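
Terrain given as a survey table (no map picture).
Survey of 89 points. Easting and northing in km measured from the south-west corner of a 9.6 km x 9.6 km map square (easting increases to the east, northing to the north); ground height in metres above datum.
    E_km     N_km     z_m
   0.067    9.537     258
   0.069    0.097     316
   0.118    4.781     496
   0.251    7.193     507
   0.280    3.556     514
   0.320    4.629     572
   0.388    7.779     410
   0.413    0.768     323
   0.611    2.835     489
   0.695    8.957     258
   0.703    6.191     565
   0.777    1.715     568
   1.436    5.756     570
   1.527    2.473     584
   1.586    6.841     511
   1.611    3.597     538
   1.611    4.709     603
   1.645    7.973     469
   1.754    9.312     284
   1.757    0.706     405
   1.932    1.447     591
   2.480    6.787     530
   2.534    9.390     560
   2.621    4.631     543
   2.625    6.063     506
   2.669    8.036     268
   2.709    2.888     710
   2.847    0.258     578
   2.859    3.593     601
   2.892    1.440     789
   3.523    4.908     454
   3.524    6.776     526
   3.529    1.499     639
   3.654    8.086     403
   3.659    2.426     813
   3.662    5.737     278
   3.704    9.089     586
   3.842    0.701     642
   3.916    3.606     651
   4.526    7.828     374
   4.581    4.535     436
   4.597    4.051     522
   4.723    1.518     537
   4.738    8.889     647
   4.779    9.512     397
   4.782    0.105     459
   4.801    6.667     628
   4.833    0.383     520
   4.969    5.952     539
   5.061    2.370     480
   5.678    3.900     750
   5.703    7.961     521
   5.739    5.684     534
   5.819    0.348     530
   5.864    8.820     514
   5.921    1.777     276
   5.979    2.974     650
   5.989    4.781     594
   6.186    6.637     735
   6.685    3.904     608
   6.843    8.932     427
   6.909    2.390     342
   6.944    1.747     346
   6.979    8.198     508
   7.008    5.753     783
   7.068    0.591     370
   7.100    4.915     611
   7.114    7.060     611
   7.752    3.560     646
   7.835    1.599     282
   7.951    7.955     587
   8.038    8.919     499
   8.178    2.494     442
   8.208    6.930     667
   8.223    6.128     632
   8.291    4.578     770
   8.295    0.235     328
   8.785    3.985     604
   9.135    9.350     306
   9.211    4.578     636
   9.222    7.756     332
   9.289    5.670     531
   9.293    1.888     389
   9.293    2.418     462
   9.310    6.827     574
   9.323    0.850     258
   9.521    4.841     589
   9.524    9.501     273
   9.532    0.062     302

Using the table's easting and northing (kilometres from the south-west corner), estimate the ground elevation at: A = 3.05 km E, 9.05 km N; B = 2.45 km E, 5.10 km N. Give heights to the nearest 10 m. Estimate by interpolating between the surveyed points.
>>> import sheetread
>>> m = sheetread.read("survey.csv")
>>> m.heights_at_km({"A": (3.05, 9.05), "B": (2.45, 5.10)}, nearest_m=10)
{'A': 470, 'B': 560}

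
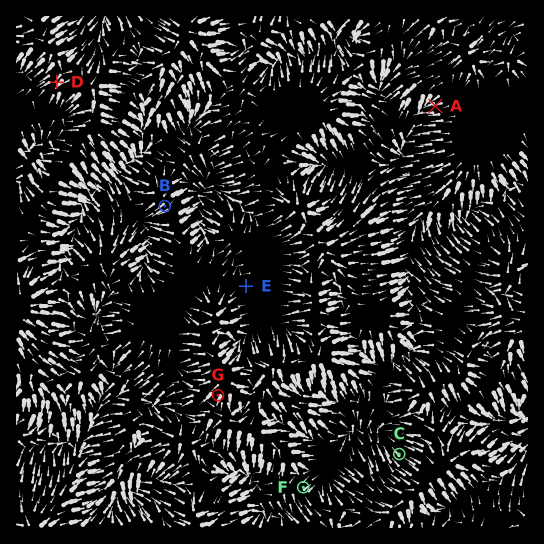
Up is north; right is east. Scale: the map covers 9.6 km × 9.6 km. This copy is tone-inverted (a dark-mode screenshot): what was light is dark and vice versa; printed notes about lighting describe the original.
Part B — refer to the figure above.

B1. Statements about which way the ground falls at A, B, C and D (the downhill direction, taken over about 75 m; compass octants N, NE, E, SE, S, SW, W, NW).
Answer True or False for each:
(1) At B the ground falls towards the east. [False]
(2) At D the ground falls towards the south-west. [True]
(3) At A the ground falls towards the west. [True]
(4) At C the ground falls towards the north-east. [False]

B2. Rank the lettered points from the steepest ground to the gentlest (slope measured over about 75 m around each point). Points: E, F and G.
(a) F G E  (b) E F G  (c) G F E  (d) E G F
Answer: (c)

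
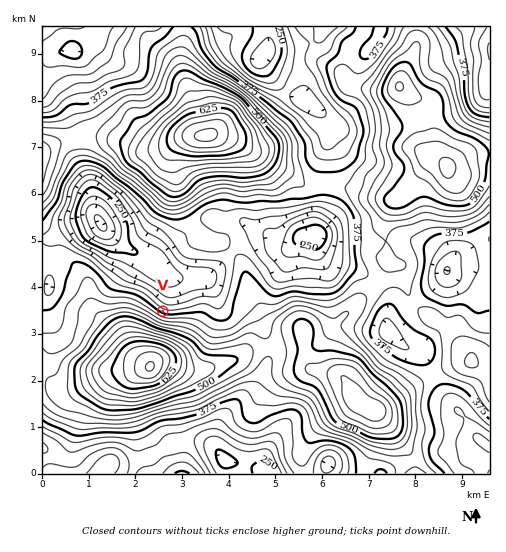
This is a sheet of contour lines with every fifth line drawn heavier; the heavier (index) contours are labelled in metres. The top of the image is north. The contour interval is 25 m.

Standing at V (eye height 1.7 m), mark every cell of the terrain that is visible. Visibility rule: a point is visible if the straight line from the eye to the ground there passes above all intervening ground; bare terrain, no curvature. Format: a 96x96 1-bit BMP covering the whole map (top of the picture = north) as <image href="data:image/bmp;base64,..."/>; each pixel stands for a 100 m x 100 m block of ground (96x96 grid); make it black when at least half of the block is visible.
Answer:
<image width="96" height="96" href="data:image/bmp;base64,Qk2+BAAAAAAAAD4AAAAoAAAAYAAAAGAAAAABAAEAAAAAAIAEAAATCwAAEwsAAAIAAAAAAAAA////AAAAAAAAAAAAAAAAAAAAAAAAAAAAAAAAAAAAAAAAAAAAAAAAAAAAAAAAAAAAAAAAAAAAAAAAAAAAAAAAAAAAAAAAAAAAAAAAAAAAAAAAAAAAAAAAAAAAAAAAAAAAAAAAAAAAAAAAAAAAAAAAAAAAAAAAAAAAAAAAAAAAAAAAAAAAAAAAAAAAAAAAAAAAAAAAAAAAAAAAAAAAAAAAAAAAAAAAAAAAAAAAAAAAAAAAAAAAAAAAAAAAAAAAAAAAAAAAAAAAAAAAAAAAAAAAAAAAAAAAAAAAAAAAAAAAAAAAAAAAAAAAAAAAAAAAAAAAAAAAAAAAAAAAAAAAAAAAAAAAAAAAAAAAAAAAAAAAAAAAAAAAAAAAAAAAAAAAAAAAAAAAAAAAAAAAAAAAAAAAAAAAAAAAAAAAAAAAAAAAAAAAAAAAAAAAAAAAAAAAAAAAAAAAAAAAAAAAAABgAAAAAAAAAAAAAAHwAAAGAAAAAAAAAAHwAAA+AAAAAAAAAAH4AAD+AAAAAAAAAAP8AA/+AAAAAAAAAAP+AB/+AAAAAAAAAAP/gD/+AAAAAAAAAAH/wP4+AAAAAAAAAAP/wfwcAAAAAAAAAAP/4fwEAAAAAAAAAAP/4/gAAAAAAAAAAAH///gAAAAAAAAAAAD///AAAAAAAAAAAAH///AAAAAAAAAAAAP///AAAAAAAAAAAAf//+AAAAAAAAAAAA///+AAAAAAAAAAAB///+AAAAAAAAAAAD///8AAAAAAAAAAAH///8AAAAAAAAAAAH///wAAAAAAAAAAAH//+AAAAAHAAAAAAD//4AAAAAeAAAAAAD//wAAAAAeAAAAAAD//gAAAAA/AAABgAP//gAAAAA/wAAD8Af//gAAAAA/+AAD/j///wAAAAB/8H+D/////4Af8AD/4H+D/////+P//gH/wH+D////////////gD8D////////////gD8D////////////AD4D/////////j//wDwD////////uAH/4DwD////////AAD///gD////7///AAB///gD////7//+AAB///gD///////8AAA///AD///9///4AAAf/+AD//4A///gAAAf/wAD//wAf/+AAAAf/gAA//gAP/wAAAAP/AAAD4AAH+AAAAAP8AAAAAAAAAAAAAAP8AAAAAAAAAAAAAAH+AAAAAAAAAAAAAAH+AAAAAAAAAAAAAAH/AAAAAAAAAAAAAAH+AAAAAAAAAAAAAAH+AAAAAAAAAAAAAAH/AAAAAAAAAAAAAAH/AAAAAAAAAAAAAAH+AAAAAAAAAAAAAAH8AAAAAAAAAAAAAAH4AAAAAAAAAAAAAADwAAAAAAAAAAAAAABwAAAAAAAAAAAAAABgAAAAAAAAAAAAAAAgAAAAAAAAAAAAAAAAAAAAAAAAAAAAAAAAAAAAAAAAAAAAAAAAAAAAAAAAAAAAAAAAAAAAAAAAAAAAAAAAAAAAAAAAAAAAAAAAAAAAAAAAAAAAAAAAAAAAAAAAAAAAAAAAAAAAAAAAAAAAAAAAAAA="/>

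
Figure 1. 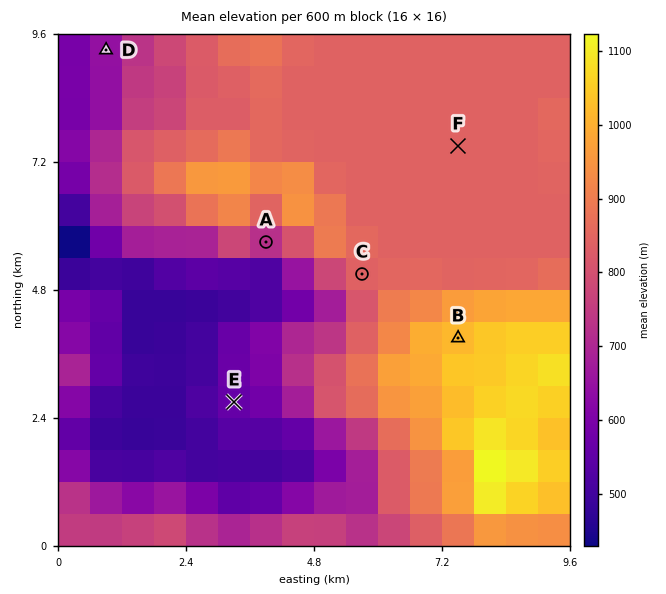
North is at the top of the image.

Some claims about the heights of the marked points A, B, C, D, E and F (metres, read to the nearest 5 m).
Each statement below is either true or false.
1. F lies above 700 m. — true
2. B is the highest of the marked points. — true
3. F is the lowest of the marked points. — false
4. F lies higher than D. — true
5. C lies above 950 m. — false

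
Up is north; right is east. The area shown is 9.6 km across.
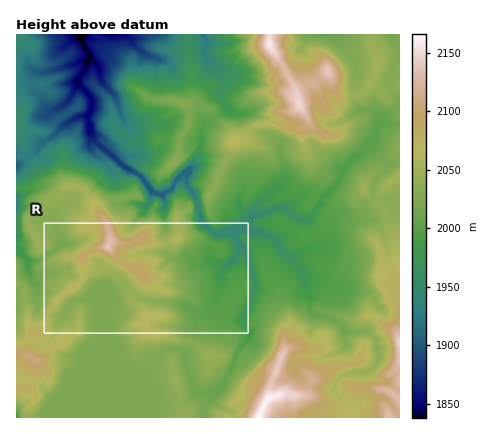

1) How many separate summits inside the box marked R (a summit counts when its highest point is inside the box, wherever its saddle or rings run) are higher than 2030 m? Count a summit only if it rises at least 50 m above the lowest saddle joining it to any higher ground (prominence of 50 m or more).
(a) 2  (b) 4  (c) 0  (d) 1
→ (d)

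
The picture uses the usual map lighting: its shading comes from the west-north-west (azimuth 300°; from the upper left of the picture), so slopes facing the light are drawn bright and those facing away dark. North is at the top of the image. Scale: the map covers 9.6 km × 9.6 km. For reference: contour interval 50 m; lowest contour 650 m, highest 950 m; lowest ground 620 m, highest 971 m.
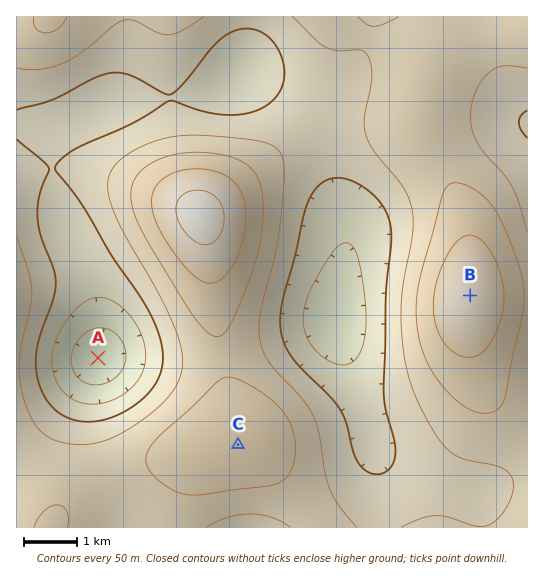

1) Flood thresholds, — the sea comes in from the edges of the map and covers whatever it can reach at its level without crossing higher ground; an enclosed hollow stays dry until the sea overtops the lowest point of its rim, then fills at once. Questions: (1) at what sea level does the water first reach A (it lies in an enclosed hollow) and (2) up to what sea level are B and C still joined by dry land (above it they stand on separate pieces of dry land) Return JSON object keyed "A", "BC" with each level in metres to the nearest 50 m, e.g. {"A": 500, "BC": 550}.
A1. {"A": 750, "BC": 800}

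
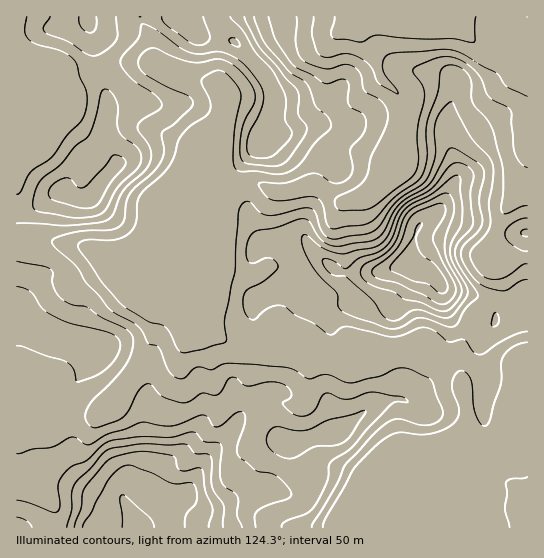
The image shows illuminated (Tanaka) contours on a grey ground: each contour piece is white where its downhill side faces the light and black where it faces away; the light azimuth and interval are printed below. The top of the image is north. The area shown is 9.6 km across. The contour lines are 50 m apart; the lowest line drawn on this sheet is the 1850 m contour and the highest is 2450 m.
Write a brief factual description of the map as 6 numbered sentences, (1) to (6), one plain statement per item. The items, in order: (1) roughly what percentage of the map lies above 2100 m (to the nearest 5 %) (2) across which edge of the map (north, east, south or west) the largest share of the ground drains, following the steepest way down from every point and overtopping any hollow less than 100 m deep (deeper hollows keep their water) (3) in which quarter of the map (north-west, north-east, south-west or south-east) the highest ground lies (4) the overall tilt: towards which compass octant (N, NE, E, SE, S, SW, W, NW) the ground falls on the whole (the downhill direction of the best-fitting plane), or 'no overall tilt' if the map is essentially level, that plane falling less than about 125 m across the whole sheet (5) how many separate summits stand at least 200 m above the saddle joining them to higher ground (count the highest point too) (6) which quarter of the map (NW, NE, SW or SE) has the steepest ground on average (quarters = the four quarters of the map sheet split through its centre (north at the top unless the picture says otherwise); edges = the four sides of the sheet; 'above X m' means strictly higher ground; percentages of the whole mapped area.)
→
(1) Roughly 50 % of the ground is higher than 2100 m.
(2) The largest share of the runoff leaves by the northern edge.
(3) The highest point lies in the south-west quarter of the map.
(4) On the whole the ground falls towards the north-east.
(5) Counting only tops that stand 200 m proud, the map has 2 summits.
(6) Slopes are steepest in the north-east quarter.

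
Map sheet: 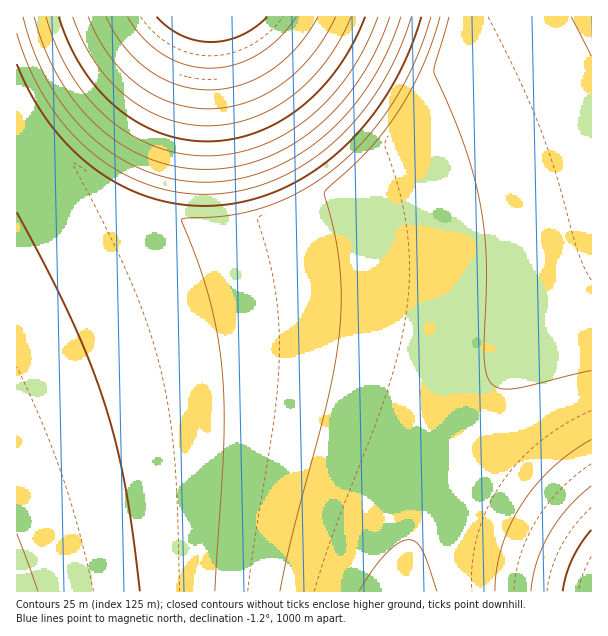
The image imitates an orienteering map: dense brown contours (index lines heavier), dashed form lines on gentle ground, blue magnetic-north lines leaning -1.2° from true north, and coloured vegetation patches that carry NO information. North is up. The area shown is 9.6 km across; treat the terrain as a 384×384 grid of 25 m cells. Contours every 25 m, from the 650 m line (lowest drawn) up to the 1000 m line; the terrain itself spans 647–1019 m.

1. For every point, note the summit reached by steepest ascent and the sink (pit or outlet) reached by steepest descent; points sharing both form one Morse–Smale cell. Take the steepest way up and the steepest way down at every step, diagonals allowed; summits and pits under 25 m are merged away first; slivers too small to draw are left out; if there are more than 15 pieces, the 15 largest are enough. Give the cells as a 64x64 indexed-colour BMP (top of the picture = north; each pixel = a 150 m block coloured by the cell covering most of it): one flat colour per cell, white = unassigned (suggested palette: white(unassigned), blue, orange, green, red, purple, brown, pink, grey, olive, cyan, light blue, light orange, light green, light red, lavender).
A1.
<image width="64" height="64" href="data:image/bmp;base64,Qk12CAAAAAAAAHYAAAAoAAAAQAAAAEAAAAABAAQAAAAAAAAIAAATCwAAEwsAABAAAAAAAAAA////ALR3HwAOf/8ALKAsACgn1gC9Z5QAS1aMAMJ34wB/f38AIr28AM++FwDox64AeLv/AIrfmACWmP8A1bDFABERERERERERERERERERERERERERERMzMzMzMzMzMzMzEREREREREREREREREREREREREREREzMzMzMzMzMzMzMRERERERERERERERERERERERERERETMzMzMzMzMzMzMxERERERERERERERERERERERERERERMzMzMzMzMzMzMzERERERERERERERERERERERERERERETMzMzMzMzMzMzMRERERERERERERERERERERERERERERMzMzMzMzMzMzMxEREREREREREREREREREREREREREREzMzMzMzMzMzMzERERERERERERERERERERERERERERERMzMzMzMzMzMzMREREREREREREREREREREREREREREREzMzMzMzMzMzMxERERERERERERERERERERERERERERETMzMzMzMzMzMzEREREREREREREREREREREREREREREREzMzMzMzMzMzMRERERERERERERERERERERERERERERETMzMzMzMzMzMxEREREREREREREREREREREREREREREREzMzMzMzMzMzERERERERERERERERERERERERERERERETMzMzMzMzMzMRERERERERERERERERERERERERERERERMzMzMzMzMzMxERERERERERERERERERERERERERERERETMzMzMzMzMzEREREREREREREREREREREREREREREREREzMzMzMzMzMRERERERERERERERERERERERERERERERETMzMzMzMzMxEREREREREREREREREREREREREREREREREzMzMzMzMzERERERERERERERERERERERERERERERERETMzMzMzMzMREREREREREREREREREREREREREREREREREzMzMzMzMxERERERERERERERERERERERERERERERERERMzMzMzMzERERERERERERERERERERERERERERERERERETMzMzMzMRERERERERERERERERERERERERERERERERERMzMzMzMxERERERERERERERERERERERERERERERERERETMzMzMzEREREREREREREREREREREREREREREREREREREzMzMzMRERERERERERERERERERERERERERERERERERERMzMzMxERERERERERERERERERERERERERERERERERERETMzMzEREREREREREREREREREREREREREREREREREREREzMzMRERERERERERERERERERERERERERERERERERERERMzMxERERERERERERERERERERERERERERERERERERERETMzEREREREREREREREREREREREREREREREREREREREREzMRERERERERERERERERERERERERERERERERERERERERMxERERERERERERERERERERERERERERERERERERERERERERERERERERERERERERERERERERERERERERERERERERERERERERERERERERERERERERERERERERERERERERERERERERERERERERERERERERERERERERERERERERERERERERERERERERERERERERERERERERERERERERERERERERERERERERERERERERERERERERERERERERERERERERERERERERERERERERERERERERERERERERERERERERERERERERERERERERERERERERERERERERERERERERERERERERERERERERERERIiIiIiIhEREREREREREREREREREREREREREREREREiIiIiIiIiIiIRERERERERERERERERERERERERERERIiIiIiIiIiIiIiIhERERERERERERERERERERERERESIiIiIiIiIiIiIiIiIiIRERERERERERERERERERERESIiIiIiIiIiIiIiIiIiIiIhERERERERERERERERERESIiIiIiIiIiIiIiIiIiIiIiIiIREREREREREREREREiIiIiIiIiIiIiIiIiIiIiIiIiIiIhEREREREREREREiIiIiIiIiIiIiIiIiIiIiIiIiIiIiIiERERERERERESIiIiIiIiIiIiIiIiIiIiIiIiIiIiIiIiIRERERERESIiIiIiIiIiIiIiIiIiIiIiIiIiIiIiIiIiIhERERESIiIiIiIiIiIiIiIiIiIiIiIiIiIiIiIiIiIiIiERESIiIiIiIiIiIiIiIiIiIiIiIiIiIiIiIiIiIiIiIiERIiIiIiIiIiIiIiIiIiIiIiIiIiIiIiIiIiIiIiIiIhIiIiIiIiIiIiIiIiIiIiIiIiIiIiIiIiIiIiIiIiIiIiIiIiIiIiIiIiIiIiIiIiIiIiIiIiIiIiIiIiIiIiIiIiIiIiIiIiIiIiIiIiIiIiIiIiIiIiIiIiIiIiIiIiIiIiIiIiIiIiIiIiIiIiIiIiIiIiIiIiIiIiIiIiIiIiIiIiIiIiIiIiIiIiIiIiIiIiIiIiIiIiIiIiIiIiIiIiIiIiIiIiIiIiIiIiIiIiIiIiIiIiIiIiIiIiIiIiIiIiIiIiIiIiIiIiIiIiIiIiIiIiIiIiIiIiIiIiIiIiIiIiIiIiIiIiIiIiIiIiIiIiIiIiIiIiIiIiIiIiIiIiIiIiIiIiIiIiIiIiIiIiIiIiIiIiIiIiIiIiIiIiIiIiIiIiIiIiIiIiIiIiIiIiIiIiIiIiIiIiIiIiIi"/>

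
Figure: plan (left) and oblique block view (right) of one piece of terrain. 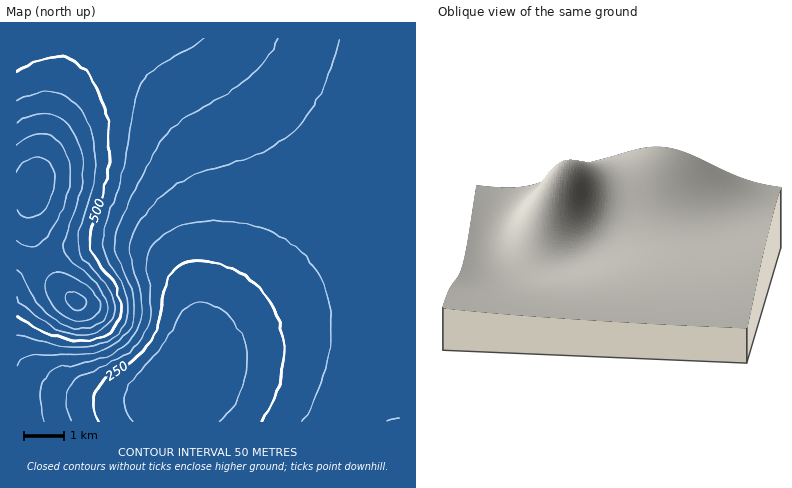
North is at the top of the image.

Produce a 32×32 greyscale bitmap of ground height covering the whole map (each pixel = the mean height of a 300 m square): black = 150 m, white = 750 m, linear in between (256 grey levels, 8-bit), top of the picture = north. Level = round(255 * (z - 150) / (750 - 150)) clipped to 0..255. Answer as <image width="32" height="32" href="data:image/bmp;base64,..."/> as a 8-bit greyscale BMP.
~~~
<image width="32" height="32" href="data:image/bmp;base64,Qk02CAAAAAAAADYEAAAoAAAAIAAAACAAAAABAAgAAAAAAAAEAAATCwAAEwsAAAABAAAAAAAAAAAAAAEBAQACAgIAAwMDAAQEBAAFBQUABgYGAAcHBwAICAgACQkJAAoKCgALCwsADAwMAA0NDQAODg4ADw8PABAQEAAREREAEhISABMTEwAUFBQAFRUVABYWFgAXFxcAGBgYABkZGQAaGhoAGxsbABwcHAAdHR0AHh4eAB8fHwAgICAAISEhACIiIgAjIyMAJCQkACUlJQAmJiYAJycnACgoKAApKSkAKioqACsrKwAsLCwALS0tAC4uLgAvLy8AMDAwADExMQAyMjIAMzMzADQ0NAA1NTUANjY2ADc3NwA4ODgAOTk5ADo6OgA7OzsAPDw8AD09PQA+Pj4APz8/AEBAQABBQUEAQkJCAENDQwBEREQARUVFAEZGRgBHR0cASEhIAElJSQBKSkoAS0tLAExMTABNTU0ATk5OAE9PTwBQUFAAUVFRAFJSUgBTU1MAVFRUAFVVVQBWVlYAV1dXAFhYWABZWVkAWlpaAFtbWwBcXFwAXV1dAF5eXgBfX18AYGBgAGFhYQBiYmIAY2NjAGRkZABlZWUAZmZmAGdnZwBoaGgAaWlpAGpqagBra2sAbGxsAG1tbQBubm4Ab29vAHBwcABxcXEAcnJyAHNzcwB0dHQAdXV1AHZ2dgB3d3cAeHh4AHl5eQB6enoAe3t7AHx8fAB9fX0Afn5+AH9/fwCAgIAAgYGBAIKCggCDg4MAhISEAIWFhQCGhoYAh4eHAIiIiACJiYkAioqKAIuLiwCMjIwAjY2NAI6OjgCPj48AkJCQAJGRkQCSkpIAk5OTAJSUlACVlZUAlpaWAJeXlwCYmJgAmZmZAJqamgCbm5sAnJycAJ2dnQCenp4An5+fAKCgoAChoaEAoqKiAKOjowCkpKQApaWlAKampgCnp6cAqKioAKmpqQCqqqoAq6urAKysrACtra0Arq6uAK+vrwCwsLAAsbGxALKysgCzs7MAtLS0ALW1tQC2trYAt7e3ALi4uAC5ubkAurq6ALu7uwC8vLwAvb29AL6+vgC/v78AwMDAAMHBwQDCwsIAw8PDAMTExADFxcUAxsbGAMfHxwDIyMgAycnJAMrKygDLy8sAzMzMAM3NzQDOzs4Az8/PANDQ0ADR0dEA0tLSANPT0wDU1NQA1dXVANbW1gDX19cA2NjYANnZ2QDa2toA29vbANzc3ADd3d0A3t7eAN/f3wDg4OAA4eHhAOLi4gDj4+MA5OTkAOXl5QDm5uYA5+fnAOjo6ADp6ekA6urqAOvr6wDs7OwA7e3tAO7u7gDv7+8A8PDwAPHx8QDy8vIA8/PzAPT09AD19fUA9vb2APf39wD4+PgA+fn5APr6+gD7+/sA/Pz8AP39/QD+/v4A////AGVcUkk/NiwkHBUQDAoJCg0RFhwiKS82PEJGSk5QUlRVY1pRRz00KiEZEgwIBQQFCAwRFx4lLDM5P0RITE5RUlNiWlFHPjUsIxoSCwYDAQIECA4UGyIpMDY8QUZKTU9QUWNbU0xEPDMqIRcPCAMAAAMGCxIYHycuNDpAREhLTU9QZ2BbVlFLRDsvIxcNBgIBAgYLERceJSwzOT5DR0pMTU9tamhoaGZgVUc2JRYMBQMDBgsRFx4lLDI4PUJFSEtMTXd5fYOJioV4ZE02IhMKBgYIDBIYHyUsMjg9QUVHSktMhYyXpK+zrp2CZEYtGxAKCQsPFBogJy0zOD1BREdJSkuVobHD0dbOuJh0UTUhFQ8ODxMXHSMoLjQ4PUFERkhJSqSzxtnn6t7EoHlVOSYaFBMUFxsgJSswNTk+QURGSElJscHS4uvp2b2ZdFM5KB4ZGBocICQpLjI3Oz5BREZHSEm7yNXe4dnGqYloTTgrIx8eHyIlKS0xNTk8P0JERkdISMLL0tTPwq2Td11IOC4oJSUmKCotMTQ4Oz5BQ0VGR0dHyc7PysCvmoJrVkY6Mi4sKywtMDI1ODs9QEJERUZHR0fR09DHuKWPemZVSD44NDIyMjM1Nzk7PkBCQ0VGRkZGRtrb1cm4pI55Z1hMRD47OTg4OTo8PT9BQkRFRkZGRkZG5OTe0b6pk35sXlJKRUI/Pj4+P0BBQkRFRUZHR0dGRkXr7ObZxrGahXNkWVFLSEZEREREREVGRkdHR0hHR0ZGRfDy7eDOuKKMemtfV1JOS0pJSEhISUlJSUlJSEhHRkVE8fXw5dO+p5KAcWVdV1NRT05NTExMTEtLS0pJSUhGRUTv8/Dl1cGrl4R2amJcWFVUUlFQUE9OTk1MS0pJSEdFROnu7OLTwayZiHluZmFdWlhWVVRTUlFQT05NS0pIR0VD4OXk3M++rJqKfHJqZWFeXFpZWFZVVFJRT05MSklHRUPU2tnTyLmpmYp+dW5pZWJgXl1bWlhWVVNRT01LSUdFQ8jNzsnAs6WXi4B3cWxpZmRiYF5dW1lXVVNQTkxKR0VDu8DBvrasoZWKgXp0cGxqaGZkYmBeW1lXVFJPTUpIRUOvtLWzraWckoqCfHdzcG5saWdlY2FeW1lWU1FOS0hFQ6Wpqqmln5iQiYN+enZ0cW9ta2lmY2FeW1hVUk9MSUZDnJ+hoJ6ZlI6JhIB9enh1c3FubGlmY2BdWlZTUExJRkOUmJmZmJWRjYmGg4B+e3l3dXJvbGlmY19bWFRRTUpGQ4+SlJSUkpCNioiFg4F/fXt4dnNvbGllYV1ZVVFOSkZDi46QkZGQj42MioiGhYOBfnx5dnJva2djX1tWUk5KR0M="/>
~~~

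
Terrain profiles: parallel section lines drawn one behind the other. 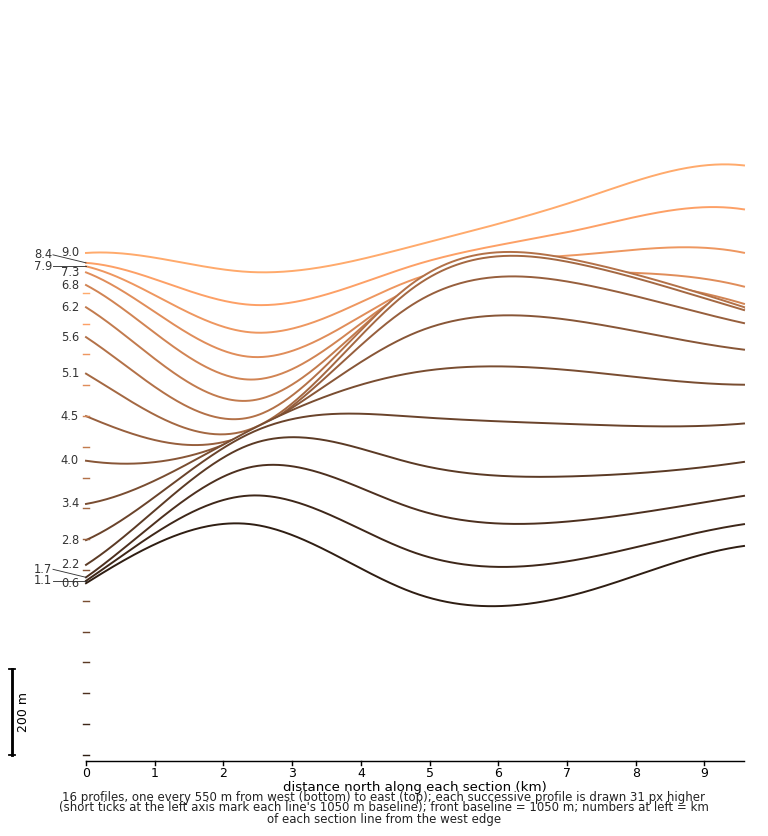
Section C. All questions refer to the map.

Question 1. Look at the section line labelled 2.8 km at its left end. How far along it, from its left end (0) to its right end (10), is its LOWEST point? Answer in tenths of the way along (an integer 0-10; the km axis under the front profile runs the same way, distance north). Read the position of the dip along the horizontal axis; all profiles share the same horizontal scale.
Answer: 0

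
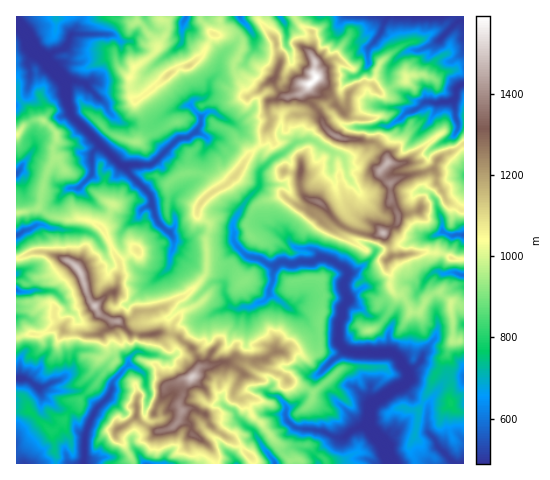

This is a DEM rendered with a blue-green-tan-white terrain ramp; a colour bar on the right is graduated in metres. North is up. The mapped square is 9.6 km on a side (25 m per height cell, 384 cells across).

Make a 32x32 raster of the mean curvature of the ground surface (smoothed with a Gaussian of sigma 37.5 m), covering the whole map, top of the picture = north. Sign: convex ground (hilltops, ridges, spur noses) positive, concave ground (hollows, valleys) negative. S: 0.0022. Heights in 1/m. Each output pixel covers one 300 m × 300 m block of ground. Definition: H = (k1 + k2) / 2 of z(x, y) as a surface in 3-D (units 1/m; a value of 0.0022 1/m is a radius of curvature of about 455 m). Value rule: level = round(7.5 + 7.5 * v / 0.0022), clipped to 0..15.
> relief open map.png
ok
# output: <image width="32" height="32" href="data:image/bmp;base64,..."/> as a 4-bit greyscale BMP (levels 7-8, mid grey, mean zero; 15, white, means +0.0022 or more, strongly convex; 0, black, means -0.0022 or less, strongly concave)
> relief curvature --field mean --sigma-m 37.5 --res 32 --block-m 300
<image width="32" height="32" href="data:image/bmp;base64,Qk12AgAAAAAAAHYAAAAoAAAAIAAAACAAAAABAAQAAAAAAAACAAATCwAAEwsAABAAAAAAAAAAAAAAABEREQAiIiIAMzMzAERERABVVVUAZmZmAHd3dwCIiIgAmZmZAKqqqgC7u7sAzMzMAN3d3QDu7u4A////AHWyZVeVCFTA+x3H25hlmVaHqEt+HIK/D4D5zELEaMdLSbwy3zv70dcboQBVVnPRppmZsIX0HH+RtVL65oX5w6rFffQG8KtCDO5jTCxlTFaqkCV+F/D5iioTX6yjZlNcVyayWMBgpvp2xocQ36v2S3ZXqXyIWBJsna6brBZVcoTEWFgQZ0em8+Yo63pDY0Zxr82PurnO6zSWVrZrNv8fay1UpxrPhzlEWIqWbHHBpshK3fFvMkjabIMgY3mhPnl6fTAkxa5EZvVbuz2JkKPYSNpLhPYdZhhcaM8u3eFptJEA8p/oPHl3a2wAIAECc/t5v3+mh3P4wHyQjOl0aLByrNcFIADyuzKIoOhkl7289zEA4t3+hwqR2rDHdWvVWg+NC5xYor2A5atHO2u/lnTounx7kA6scNVL6EOT1koywgL0GY3QtT/Lhm+ht/ZHjKralUmrhKEAOYdn4kb3ZVj6h7TSunUG3gf2lbmhtBNmtJR+07xg37nAA3s8aCP/6Ysr0J2iD4BXf/ODaJp+RXpQ8uBm4soJ5XMLiXdySF4wNwM0fXKyi61oYpfXjMeni9SzspdlQjmV9lZ4d/S/oHwfvtZ4Zrt69j33W0fwP5vFaZdbZWaJt2uQbjaDwPqHQdcSxlb1VBMqspnZc/JMHJV5/ChYuovK5uU7ph9xtZNmRUWW"/>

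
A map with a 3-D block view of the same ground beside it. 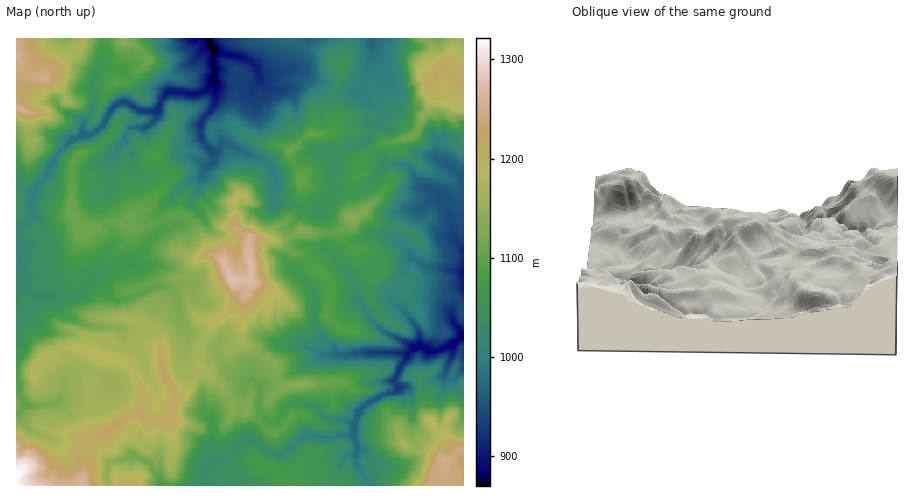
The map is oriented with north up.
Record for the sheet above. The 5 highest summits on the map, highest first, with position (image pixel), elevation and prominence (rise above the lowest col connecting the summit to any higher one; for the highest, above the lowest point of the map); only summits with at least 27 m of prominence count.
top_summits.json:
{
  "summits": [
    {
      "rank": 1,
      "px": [234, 280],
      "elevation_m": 1277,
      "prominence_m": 114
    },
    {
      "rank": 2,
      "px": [444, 461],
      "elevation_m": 1252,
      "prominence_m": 250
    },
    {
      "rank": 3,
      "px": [433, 79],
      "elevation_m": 1222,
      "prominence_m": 157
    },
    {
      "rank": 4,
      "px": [353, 218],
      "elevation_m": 1135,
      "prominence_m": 38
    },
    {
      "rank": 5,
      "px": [291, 151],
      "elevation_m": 1107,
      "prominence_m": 45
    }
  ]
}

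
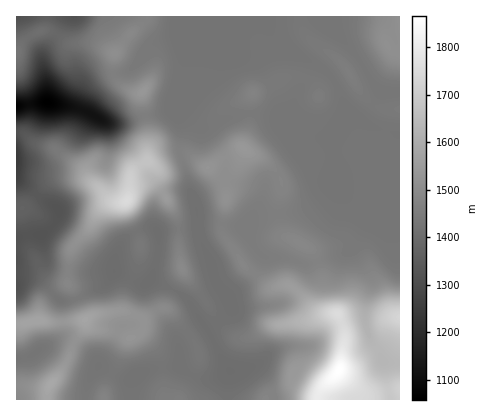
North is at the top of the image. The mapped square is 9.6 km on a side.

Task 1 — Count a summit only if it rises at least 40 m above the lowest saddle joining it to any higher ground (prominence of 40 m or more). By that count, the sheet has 7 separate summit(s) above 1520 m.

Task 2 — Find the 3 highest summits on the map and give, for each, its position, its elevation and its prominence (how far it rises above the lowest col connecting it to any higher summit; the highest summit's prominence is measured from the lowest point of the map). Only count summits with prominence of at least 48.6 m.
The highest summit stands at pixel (340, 370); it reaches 1866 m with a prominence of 809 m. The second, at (126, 202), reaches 1750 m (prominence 289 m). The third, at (52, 384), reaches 1591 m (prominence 148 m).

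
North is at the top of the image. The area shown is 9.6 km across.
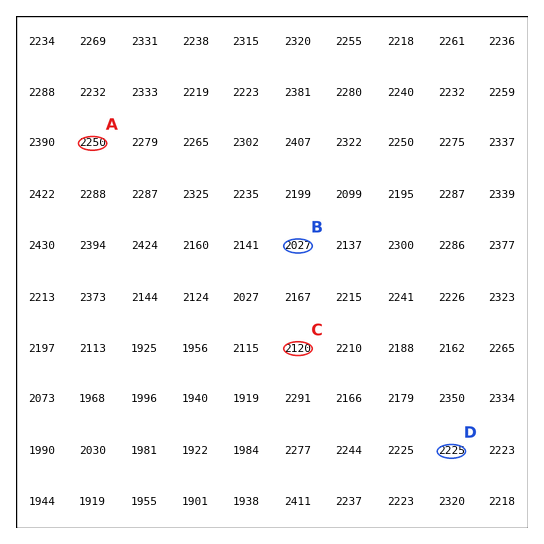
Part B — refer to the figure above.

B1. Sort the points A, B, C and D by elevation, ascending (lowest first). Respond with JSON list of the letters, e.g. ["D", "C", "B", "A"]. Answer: ["B", "C", "D", "A"]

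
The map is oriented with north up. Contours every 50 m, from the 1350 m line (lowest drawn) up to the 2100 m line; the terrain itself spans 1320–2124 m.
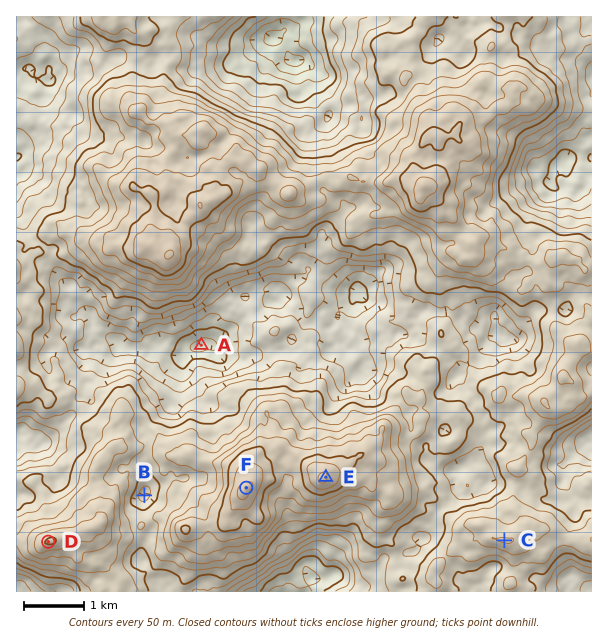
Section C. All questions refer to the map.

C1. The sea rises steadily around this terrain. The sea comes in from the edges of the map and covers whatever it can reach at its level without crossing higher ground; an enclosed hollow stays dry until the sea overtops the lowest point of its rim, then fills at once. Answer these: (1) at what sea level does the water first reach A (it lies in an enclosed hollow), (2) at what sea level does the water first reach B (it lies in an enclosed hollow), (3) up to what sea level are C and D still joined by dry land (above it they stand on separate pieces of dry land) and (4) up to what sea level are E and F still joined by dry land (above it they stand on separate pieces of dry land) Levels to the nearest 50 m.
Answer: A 1700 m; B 1800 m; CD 1750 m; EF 1950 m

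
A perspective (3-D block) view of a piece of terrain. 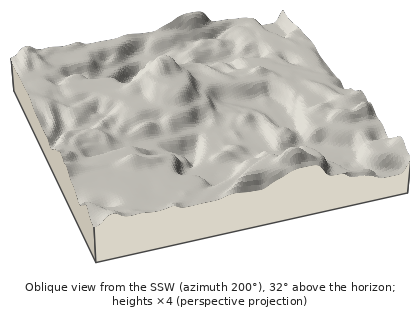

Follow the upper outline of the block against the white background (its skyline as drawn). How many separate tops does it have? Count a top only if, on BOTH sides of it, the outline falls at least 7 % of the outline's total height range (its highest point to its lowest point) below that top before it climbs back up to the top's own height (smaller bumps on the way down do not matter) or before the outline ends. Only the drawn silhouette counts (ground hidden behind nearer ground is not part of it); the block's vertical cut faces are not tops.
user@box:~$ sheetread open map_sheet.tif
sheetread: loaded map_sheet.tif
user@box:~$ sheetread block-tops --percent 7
2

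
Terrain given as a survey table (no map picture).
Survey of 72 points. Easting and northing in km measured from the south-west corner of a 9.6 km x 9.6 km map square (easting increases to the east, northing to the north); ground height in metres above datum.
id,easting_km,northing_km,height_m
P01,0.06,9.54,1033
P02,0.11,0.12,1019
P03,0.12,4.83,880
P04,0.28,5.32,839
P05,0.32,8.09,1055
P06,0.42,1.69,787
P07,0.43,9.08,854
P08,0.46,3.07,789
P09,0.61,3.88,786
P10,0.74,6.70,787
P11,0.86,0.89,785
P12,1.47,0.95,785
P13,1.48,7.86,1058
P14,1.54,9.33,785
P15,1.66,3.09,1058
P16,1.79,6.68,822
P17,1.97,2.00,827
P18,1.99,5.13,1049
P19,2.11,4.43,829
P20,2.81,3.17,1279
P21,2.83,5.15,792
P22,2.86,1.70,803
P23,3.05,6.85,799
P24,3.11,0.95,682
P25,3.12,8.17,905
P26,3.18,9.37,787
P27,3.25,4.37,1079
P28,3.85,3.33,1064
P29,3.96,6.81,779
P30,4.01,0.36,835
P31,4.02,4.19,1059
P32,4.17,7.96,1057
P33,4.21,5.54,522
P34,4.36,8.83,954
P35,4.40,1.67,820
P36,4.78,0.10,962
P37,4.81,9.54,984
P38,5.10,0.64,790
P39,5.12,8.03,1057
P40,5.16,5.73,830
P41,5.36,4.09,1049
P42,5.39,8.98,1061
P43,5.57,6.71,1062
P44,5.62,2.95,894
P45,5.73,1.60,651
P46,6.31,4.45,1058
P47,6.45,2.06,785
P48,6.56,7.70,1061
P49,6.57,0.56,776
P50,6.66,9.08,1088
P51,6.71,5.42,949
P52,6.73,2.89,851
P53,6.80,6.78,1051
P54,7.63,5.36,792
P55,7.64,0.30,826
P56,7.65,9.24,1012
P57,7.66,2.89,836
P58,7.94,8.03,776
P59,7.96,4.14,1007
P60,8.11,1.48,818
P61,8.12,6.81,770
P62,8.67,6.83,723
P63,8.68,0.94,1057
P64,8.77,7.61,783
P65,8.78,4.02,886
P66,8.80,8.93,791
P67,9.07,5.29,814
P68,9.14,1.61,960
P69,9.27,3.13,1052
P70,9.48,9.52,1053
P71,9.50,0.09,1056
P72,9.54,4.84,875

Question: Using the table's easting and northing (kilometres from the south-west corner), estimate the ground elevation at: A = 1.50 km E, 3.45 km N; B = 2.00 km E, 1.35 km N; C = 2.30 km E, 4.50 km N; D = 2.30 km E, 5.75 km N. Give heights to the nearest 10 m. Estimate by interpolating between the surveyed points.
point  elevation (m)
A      1000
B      760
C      850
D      840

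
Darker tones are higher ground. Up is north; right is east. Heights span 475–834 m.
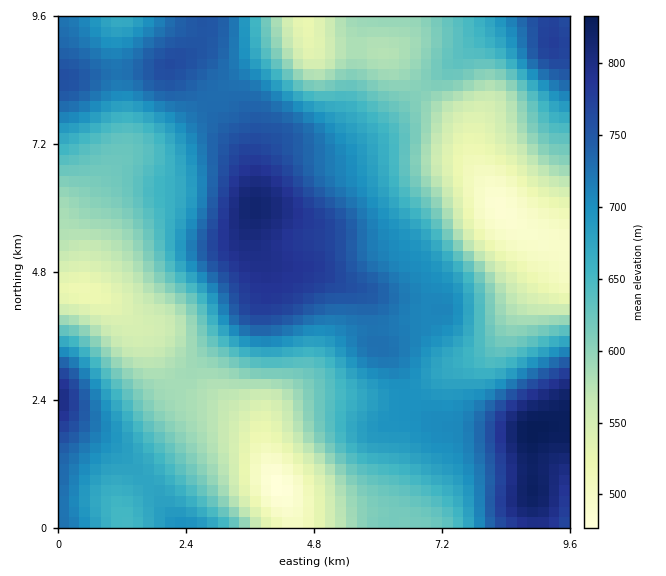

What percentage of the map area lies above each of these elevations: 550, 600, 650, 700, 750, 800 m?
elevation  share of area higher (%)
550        88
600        72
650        55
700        35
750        15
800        4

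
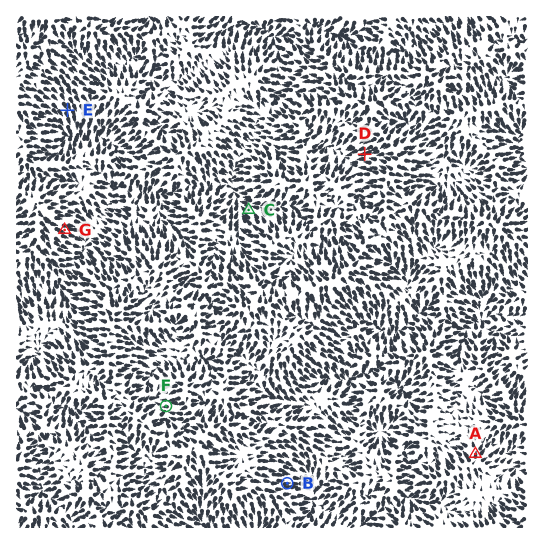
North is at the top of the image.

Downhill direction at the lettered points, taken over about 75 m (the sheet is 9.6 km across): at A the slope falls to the N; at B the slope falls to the E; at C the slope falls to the NW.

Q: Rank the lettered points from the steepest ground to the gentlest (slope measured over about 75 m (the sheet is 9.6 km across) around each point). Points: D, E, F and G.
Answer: G E D F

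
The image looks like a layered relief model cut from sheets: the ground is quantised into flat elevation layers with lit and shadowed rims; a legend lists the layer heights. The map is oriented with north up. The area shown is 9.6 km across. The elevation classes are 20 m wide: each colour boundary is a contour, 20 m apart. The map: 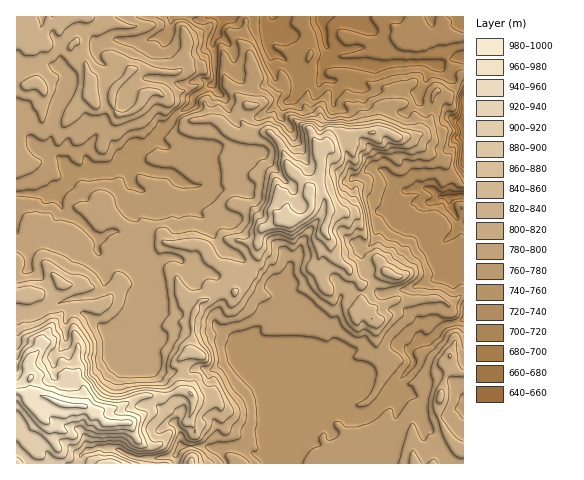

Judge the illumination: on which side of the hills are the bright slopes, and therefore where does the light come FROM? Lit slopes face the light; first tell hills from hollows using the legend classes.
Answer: NE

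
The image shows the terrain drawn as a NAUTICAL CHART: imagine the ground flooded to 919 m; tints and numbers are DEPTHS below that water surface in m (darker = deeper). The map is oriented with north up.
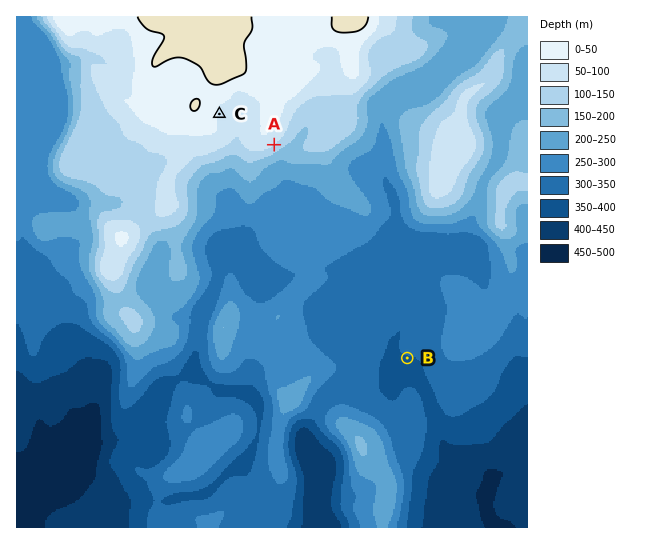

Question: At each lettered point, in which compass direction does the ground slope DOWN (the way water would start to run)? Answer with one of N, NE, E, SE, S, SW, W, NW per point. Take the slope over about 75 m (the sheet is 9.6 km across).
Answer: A SE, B S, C E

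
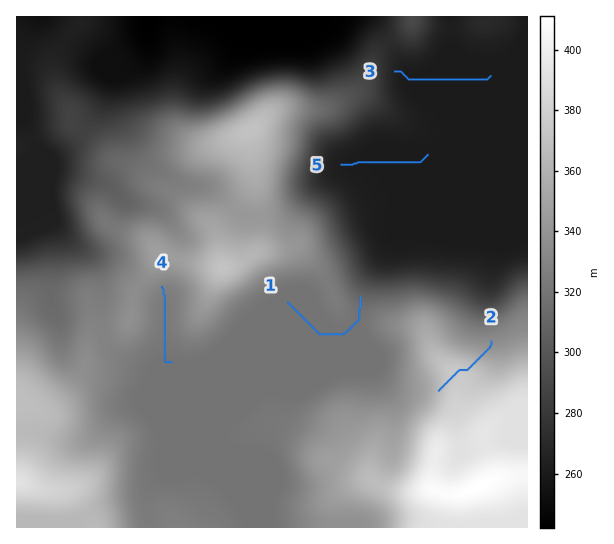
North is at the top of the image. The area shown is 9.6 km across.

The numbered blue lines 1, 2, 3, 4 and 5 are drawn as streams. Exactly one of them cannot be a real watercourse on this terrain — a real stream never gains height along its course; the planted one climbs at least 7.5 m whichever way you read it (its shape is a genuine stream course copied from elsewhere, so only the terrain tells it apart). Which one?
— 2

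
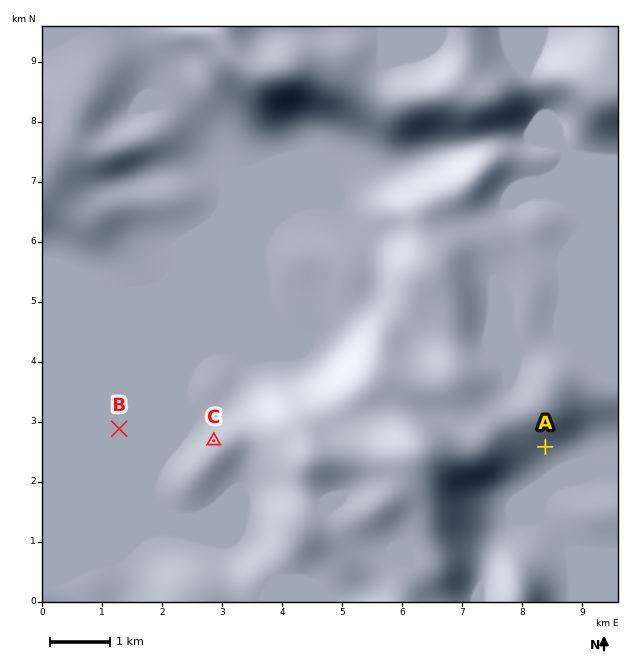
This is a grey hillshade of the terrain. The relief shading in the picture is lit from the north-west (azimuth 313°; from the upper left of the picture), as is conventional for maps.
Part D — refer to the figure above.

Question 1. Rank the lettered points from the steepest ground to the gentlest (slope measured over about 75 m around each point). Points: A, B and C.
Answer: A C B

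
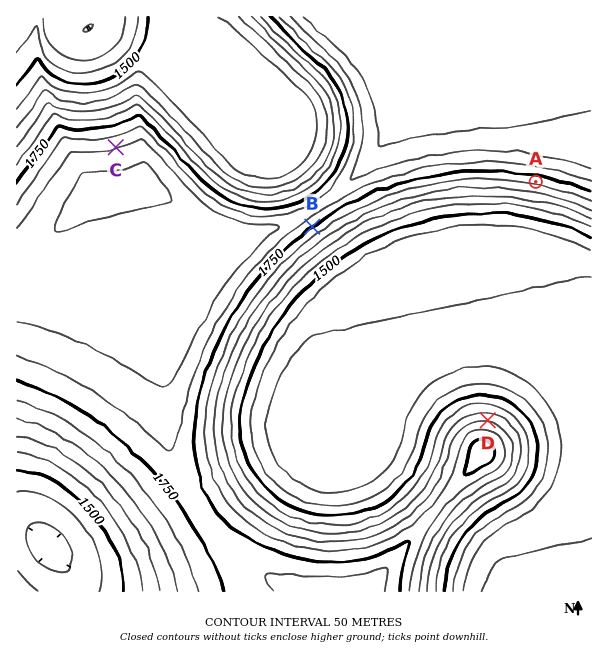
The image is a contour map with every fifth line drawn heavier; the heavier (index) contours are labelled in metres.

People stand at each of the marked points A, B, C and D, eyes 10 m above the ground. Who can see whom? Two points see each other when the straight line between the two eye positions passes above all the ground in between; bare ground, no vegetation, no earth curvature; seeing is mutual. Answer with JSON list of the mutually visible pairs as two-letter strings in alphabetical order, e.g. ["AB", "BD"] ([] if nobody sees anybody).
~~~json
["AB", "AD", "BD"]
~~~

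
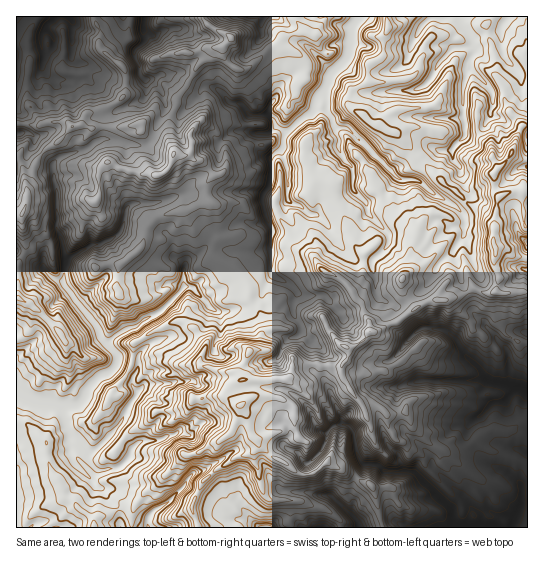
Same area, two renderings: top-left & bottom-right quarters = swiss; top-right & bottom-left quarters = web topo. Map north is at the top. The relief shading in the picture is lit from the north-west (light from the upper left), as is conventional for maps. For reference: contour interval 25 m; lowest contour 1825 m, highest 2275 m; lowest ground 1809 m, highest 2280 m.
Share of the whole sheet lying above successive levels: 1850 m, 88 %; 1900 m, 72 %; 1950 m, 57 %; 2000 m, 36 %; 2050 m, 21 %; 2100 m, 11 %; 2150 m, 5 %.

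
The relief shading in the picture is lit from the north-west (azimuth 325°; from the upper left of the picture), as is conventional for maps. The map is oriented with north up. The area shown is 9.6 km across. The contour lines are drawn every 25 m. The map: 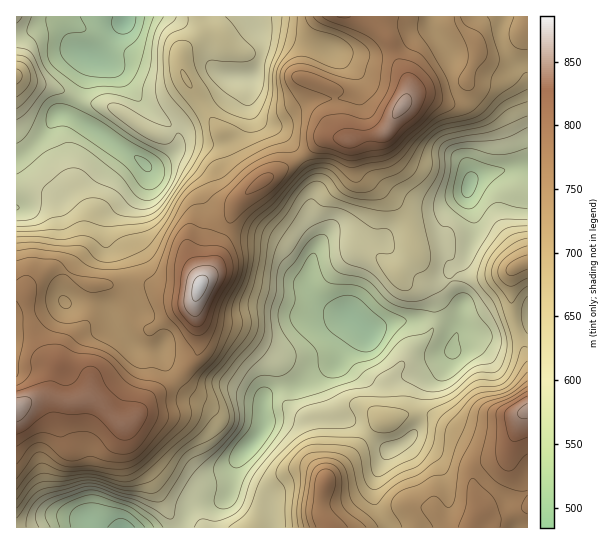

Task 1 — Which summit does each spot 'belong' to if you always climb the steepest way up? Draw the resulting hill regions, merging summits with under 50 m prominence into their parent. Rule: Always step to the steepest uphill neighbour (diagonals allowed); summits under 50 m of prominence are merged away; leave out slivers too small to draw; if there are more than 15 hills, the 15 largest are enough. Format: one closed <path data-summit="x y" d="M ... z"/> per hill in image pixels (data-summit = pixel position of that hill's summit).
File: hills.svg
<path data-summit="199 286" d="M250 16l-124 0-2 7-19 26-8 8-6 2-8 31-12 25 70 45 6 6 1 8-4 9-39 35-4 21-2 4-23 20-11 15-2 7 0 14 6 5 30 0 10 4 10 21 16 19 7 3 19-2 3 12 12 20 15 15 24 12 10 0 14-5 23 2 2-7 6-6 9-4 16-1 12-6 14-10 15-6 12-23 14-15 8 4 27-10 44-2 10 5 7 7 3-10 2-18-10-17-4-16 16-11 10-28 0-10-8-30-20 20-6 11-4 3-44 10-8 6-51-5-8 3-8 8 1-13-8-16 0-13 4-12-2-15-25-39-13-11-13-5-9-9-4-8 0-28 6-5 8-19 0-11z"/><path data-summit="17 407" d="M62 113l-9 6-14 22-13 12-10 6 0 368 166 1 5-17 6-7 8-3 17 0 11-6 7-33 27-33 0-23-2-2-22-1-14 5-10 0-24-12-20-22-10-24-19 1-7-3-16-19-10-21-10-4-30 0-5-2-1-17 2-7 11-15 23-20 2-4 4-21 39-35 4-14-7-9-48-32z"/><path data-summit="402 106" d="M433 16l-182 1 12 26 0 11-8 19-6 5 0 28 4 8 9 9 13 5 13 11 20 28 7 16 0 10-4 12 0 13 8 16 0 11 7-6 8-3 51 5 8-6 44-10 4-3 6-11 20-18 5-15 12-15 4-13 0-15-4-13-5-9-23-22-3-5-1-29-19-28z"/><path data-summit="527 410" d="M441 319l-44 2-27 10-8-4-14 15-13 23-14 6-22 14-20 3-9 4-6 6 0 21 23-3 8 3 52 1 42 29-14 32 0 20 15 27 137 0 1-202-34 10-37 0-1-7z"/><path data-summit="325 482" d="M287 416l-23 5-5 14-23 27-4 25 33 12 4 7 4 22 116 0-14-27 0-20 4-12 10-19-42-30-52-1z"/><path data-summit="518 266" d="M495 173l-8 0-14 6-5 8 0 12 5 15 2 17-10 28-16 11 4 16 10 17-5 32 36 1 34-11 0-124-14-1-7-7-7-15z"/><path data-summit="17 77" d="M125 16l-109 1 1 142 9-6 18-18 14-20 4-2 8 3 2-2 11-24 9-32-1-1 6 0 8-8 19-26z"/>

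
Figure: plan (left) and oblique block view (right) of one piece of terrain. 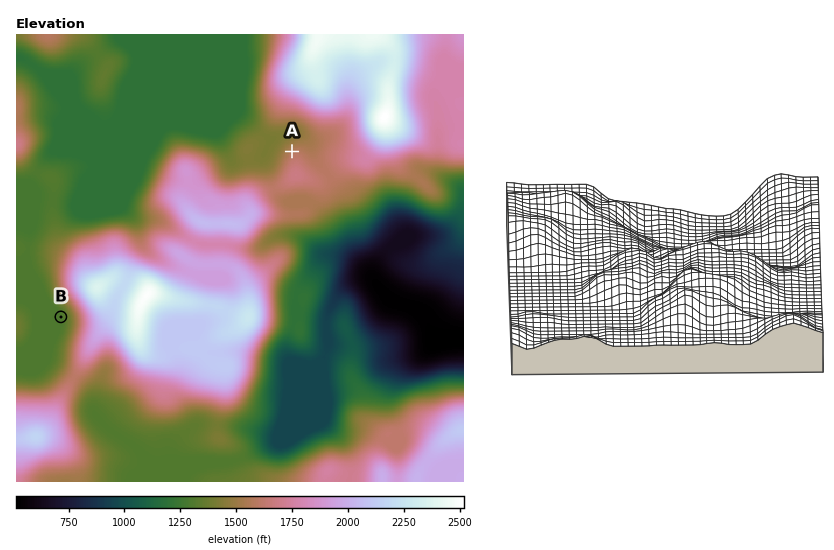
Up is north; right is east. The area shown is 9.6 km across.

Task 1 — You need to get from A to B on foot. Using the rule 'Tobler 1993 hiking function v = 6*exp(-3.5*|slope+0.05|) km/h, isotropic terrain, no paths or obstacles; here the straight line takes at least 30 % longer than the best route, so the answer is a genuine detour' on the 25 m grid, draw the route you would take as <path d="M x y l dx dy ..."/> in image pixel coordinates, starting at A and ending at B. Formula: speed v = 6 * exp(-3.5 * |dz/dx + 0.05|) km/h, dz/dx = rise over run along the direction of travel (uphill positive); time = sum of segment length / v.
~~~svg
<path d="M292 151l-6 0-7 4-54 0-21-11-28 0-4 3-18 17-9 19-34 34-33 16-18 19-7 14 0 28 8 16 0 7"/>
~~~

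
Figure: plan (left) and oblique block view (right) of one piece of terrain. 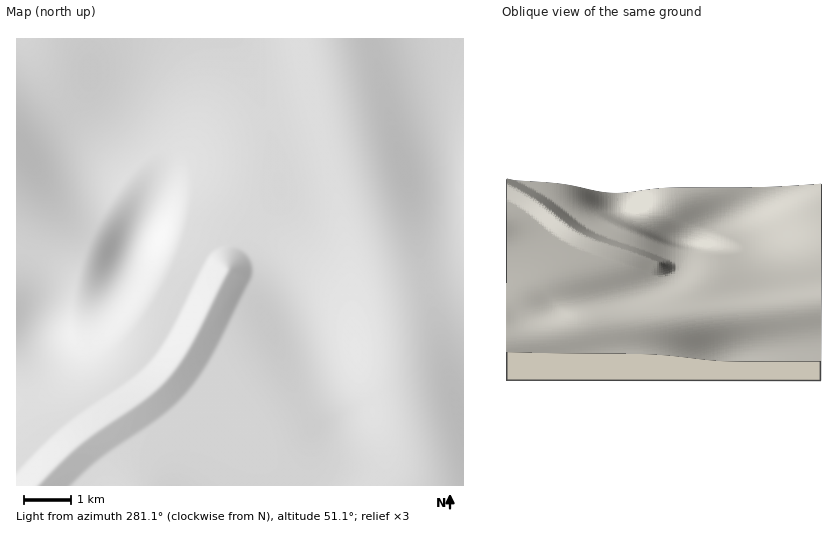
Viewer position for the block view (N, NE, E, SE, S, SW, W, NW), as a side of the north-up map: E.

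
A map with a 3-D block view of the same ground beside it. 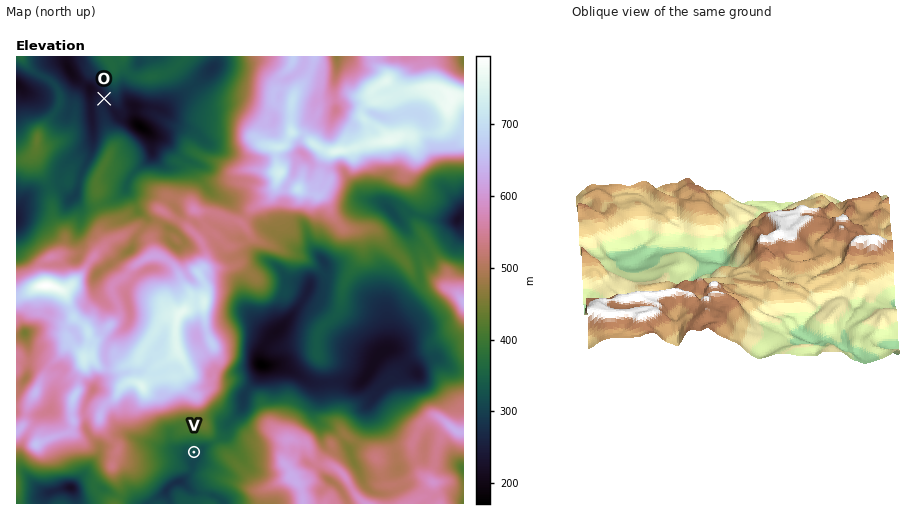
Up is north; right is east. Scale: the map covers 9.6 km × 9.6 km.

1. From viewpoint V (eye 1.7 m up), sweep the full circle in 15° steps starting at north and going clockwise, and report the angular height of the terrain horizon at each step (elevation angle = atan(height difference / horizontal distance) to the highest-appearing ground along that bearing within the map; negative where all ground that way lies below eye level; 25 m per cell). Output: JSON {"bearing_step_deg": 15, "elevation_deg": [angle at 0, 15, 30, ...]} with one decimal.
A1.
{"bearing_step_deg": 15, "elevation_deg": [15.0, 11.9, 11.2, 8.8, 5.3, 7.9, 8.3, 8.4, 6.7, 4.5, 3.7, 2.2, 0.5, 0.4, 1.3, 2.5, 4.3, 6.4, 7.4, 7.5, 9.1, 12.6, 14.2, 14.4]}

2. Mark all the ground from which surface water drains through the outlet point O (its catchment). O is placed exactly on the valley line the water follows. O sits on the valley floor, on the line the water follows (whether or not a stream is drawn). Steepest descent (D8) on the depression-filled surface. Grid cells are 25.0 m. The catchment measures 16.276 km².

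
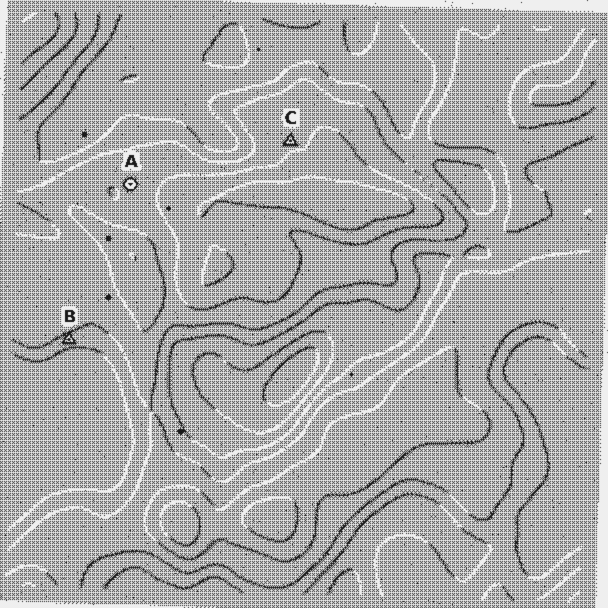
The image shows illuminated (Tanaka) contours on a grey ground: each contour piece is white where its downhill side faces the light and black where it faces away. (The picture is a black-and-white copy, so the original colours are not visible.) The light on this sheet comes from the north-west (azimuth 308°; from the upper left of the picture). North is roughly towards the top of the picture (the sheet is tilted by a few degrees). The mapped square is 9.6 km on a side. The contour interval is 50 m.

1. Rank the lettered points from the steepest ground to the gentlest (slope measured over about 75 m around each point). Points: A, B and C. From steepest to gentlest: B A C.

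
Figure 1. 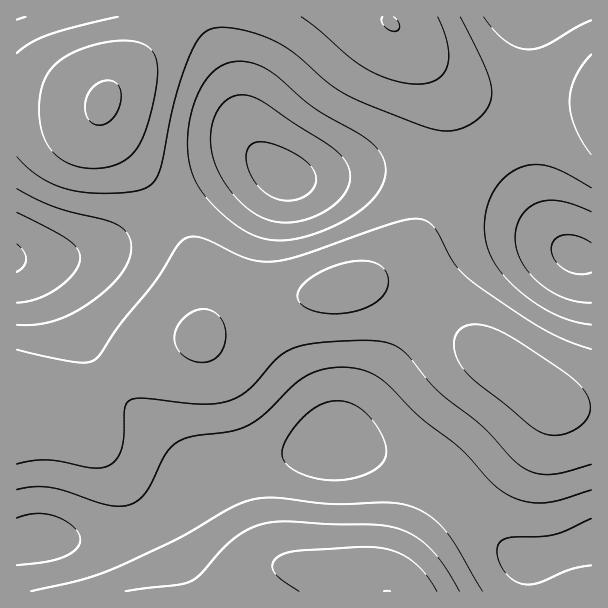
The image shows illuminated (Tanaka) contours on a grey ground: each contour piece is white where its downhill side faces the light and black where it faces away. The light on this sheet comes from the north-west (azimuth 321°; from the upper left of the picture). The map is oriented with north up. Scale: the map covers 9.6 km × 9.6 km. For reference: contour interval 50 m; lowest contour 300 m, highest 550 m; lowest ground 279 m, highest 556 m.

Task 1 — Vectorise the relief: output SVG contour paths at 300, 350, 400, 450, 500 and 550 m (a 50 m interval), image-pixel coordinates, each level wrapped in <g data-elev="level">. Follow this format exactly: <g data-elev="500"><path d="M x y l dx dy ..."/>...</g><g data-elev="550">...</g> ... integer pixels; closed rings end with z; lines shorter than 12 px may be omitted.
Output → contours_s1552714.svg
<g data-elev="300"><path d="M591 272l-12 2-13-4-10-9-5-12 3-9 4-3 6-2 14 1 13 7"/><path d="M17 244l7 8 2 8-3 7-6 5"/><path d="M281 200l-9-3-9-6-7-8-6-9-3-10-1-9 3-8 5-4 6-1 7 0 20 7 18 11 9 11 2 6 0 6-7 10-13 7z"/></g><g data-elev="350"><path d="M591 565l-21 4-33 14-13 1-10-3-8-8-7-10-2-12 2-8 7-5 48-3 12-4 25-12"/><path d="M17 518l19-5 20 3 9 5 8 6 6 7 1 6-4 9-13 8-18 5-28 3"/><path d="M332 480l-21-3-18-7-9-9-2-11 3-9 7-10 17-19 17-9 16-2 15 5 14 13 12 18 3 9 0 7-4 11-13 9-18 6z"/><path d="M591 303l-13-1-14-4-13-7-12-8-11-11-7-11-4-12-2-12 2-12 5-10 8-8 9-5 10-2 12 1 30 11"/><path d="M279 222l-18-5-18-12-17-20-11-21-4-21 1-20 9-17 12-9 13-2 17 7 69 45 10 10 6 10 2 9-2 10-6 11-9 9-12 7-14 6-14 3z"/><path d="M17 212l52 28 9 9 2 9-2 8-4 7-16 15-20 11-21 4"/></g><g data-elev="400"><path d="M483 591l-36-58-13-14-17-10-12-4-13-2-60 1-62-6-16 1-17 6-60 34-70 32-29 10-47 10"/><path d="M17 490l16-3 15 0 17 4 42 14 13 1 11-2 8-4 7-8 19-37 6-8 6-5 14-5 39-5 16-6 17-10 28-29 14-10 18-8 19-2 23 4 18 9 37 37 42 33 32 35 16 11 17 6 18 1 16-3 30-10"/><path d="M591 325l-19-4-20-8-19-11-18-15-14-15-9-14-6-15-2-16 3-20 8-18 12-13 14-9 13-2 15 1 17 7 25 15"/><path d="M275 240l-12-2-12-4-13-7-13-11-14-13-10-12-7-12-4-12-2-16 0-17 2-17 5-17 7-14 8-11 9-8 11-5 9-1 10 1 11 4 10 5 44 37 55 33 11 11 5 10 0 12-4 14-9 12-13 12-20 12-24 10-21 5z"/><path d="M17 189l21 11 18 7 48 13 12 4 7 4 5 6 2 6 1 8-3 13-9 15-14 15-18 14-18 10-16 6-18 4-18 0"/><path d="M591 20l-15 7-30 18-9 3-9 1-12-2-10-6-11-9-11-15"/></g><g data-elev="450"><path d="M459 591l-14-24-13-16-13-12-15-8-26-6-48-1-45-3-22 3-21 9-18 15-24 27-11 7-12 3-51 6"/><path d="M17 464l16-3 14-1 45 8 15-2 8-5 6-11 3-13 1-29 2-6 4-2 15-2 55 6 24-2 11-4 10-6 30-33 15-10 26-6 48-3 22 3 15 7 35 40 44 35 31 33 13 11 12 5 14 0 15-2 25-8"/><path d="M591 349l-25-9-23-11-68-45-12-11-8-9-21-37-8-6-10-2-23 4-90 32-30 7-12-1-12-2-45-20-9-2-7 0-6 4-5 5-21 35-35 42-20 31-6 6-8 2-12 0-58-12"/><path d="M17 157l11 11 14 11 15 7 15 4 21 3 24 0 20-2 12-5 7-7 4-11 15-67 16-48 6-11 6-8 7-5 9-2 14 1 15 3 30 12 18 11 38 33 31 16 67 26 15 2 14-2 13-7 10-9 6-11 2-10-2-11-5-13-25-51"/><path d="M591 55l-8 10-7 12-5 13-2 12 2 12 4 14 7 13 9 14"/><path d="M118 17l-70 18-18 8-13 10"/></g><g data-elev="500"><path d="M437 591l-14-20-16-14-20-8-22-2-68 4-10 2-9 4-6 7 2 8 7 7 18 12"/><path d="M551 435l10 0 11-4 9-5 6-7 3-8 0-7-2-8-6-9-22-18-59-37-13-6-11-2-9 1-7 4-6 9-1 10 4 12 7 11 12 12 54 43 11 7z"/><path d="M196 362l10 0 9-3 6-6 4-9 1-11-3-10-5-8-9-5-9-1-11 5-9 9-5 10 0 9 4 9 7 7z"/><path d="M332 314l25-3 12-5 10-6 6-7 3-8 0-9-4-7-6-5-7-2-20 0-24 7-20 12-6 6-3 6 0 6 2 4 13 8z"/><path d="M87 168l18 0 17-6 12-10 9-14 10-35 5-32-4-17-4-6-7-4-12-3-14 0-18 3-16 4-14 6-11 8-8 9-6 9-4 15-1 16 2 17 5 13 7 11 9 8 12 5z"/><path d="M301 17l17 12 32 28 16 12 26 11 25 4 11-1 9-3 6-6 4-8 2-10-2-12-9-27"/></g><g data-elev="550"><path d="M96 125l6 0 7-3 5-5 5-9 2-9 0-9-4-6-4-3-8 0-7 2-7 6-4 7-2 9 1 9 4 8z"/><path d="M382 17l0 4 2 5 5 4 6 1 3-1 2-4-2-5-5-4"/></g>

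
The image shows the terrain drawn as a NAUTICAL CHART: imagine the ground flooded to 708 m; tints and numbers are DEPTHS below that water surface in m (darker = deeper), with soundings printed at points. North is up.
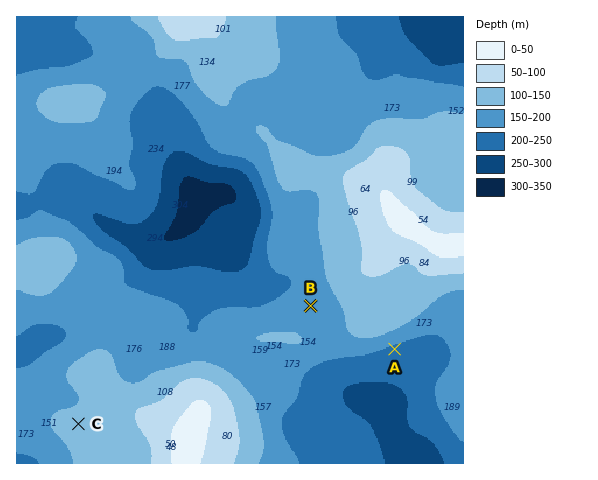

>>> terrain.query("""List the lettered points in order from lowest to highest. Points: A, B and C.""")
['A', 'B', 'C']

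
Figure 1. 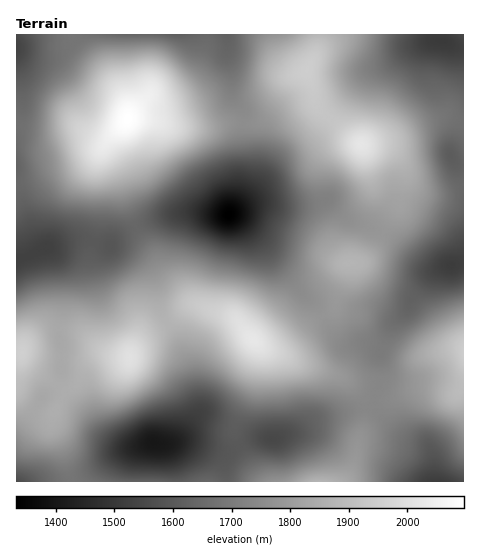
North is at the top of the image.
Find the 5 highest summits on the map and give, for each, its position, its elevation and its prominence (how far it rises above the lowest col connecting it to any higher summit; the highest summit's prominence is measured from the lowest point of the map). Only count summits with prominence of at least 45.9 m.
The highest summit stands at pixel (127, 120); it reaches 2097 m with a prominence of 765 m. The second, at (253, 340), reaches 2026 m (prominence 269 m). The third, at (361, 144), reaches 2021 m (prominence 243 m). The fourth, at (130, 358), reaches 2006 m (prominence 135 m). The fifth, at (348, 263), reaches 1874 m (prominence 91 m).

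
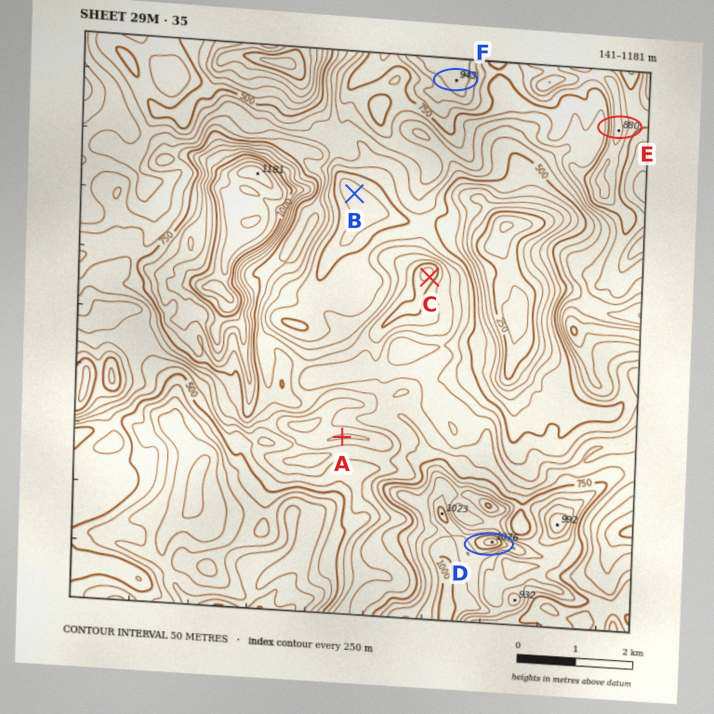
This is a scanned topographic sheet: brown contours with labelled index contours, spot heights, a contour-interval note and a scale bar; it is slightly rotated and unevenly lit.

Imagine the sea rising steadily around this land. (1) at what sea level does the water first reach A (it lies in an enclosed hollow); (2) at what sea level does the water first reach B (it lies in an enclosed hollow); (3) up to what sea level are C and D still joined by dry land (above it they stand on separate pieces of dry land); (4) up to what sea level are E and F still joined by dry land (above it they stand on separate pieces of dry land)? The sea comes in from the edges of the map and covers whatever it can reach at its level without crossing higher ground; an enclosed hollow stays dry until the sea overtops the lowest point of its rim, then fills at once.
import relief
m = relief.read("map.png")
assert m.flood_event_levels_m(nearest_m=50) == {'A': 600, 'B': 550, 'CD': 650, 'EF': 750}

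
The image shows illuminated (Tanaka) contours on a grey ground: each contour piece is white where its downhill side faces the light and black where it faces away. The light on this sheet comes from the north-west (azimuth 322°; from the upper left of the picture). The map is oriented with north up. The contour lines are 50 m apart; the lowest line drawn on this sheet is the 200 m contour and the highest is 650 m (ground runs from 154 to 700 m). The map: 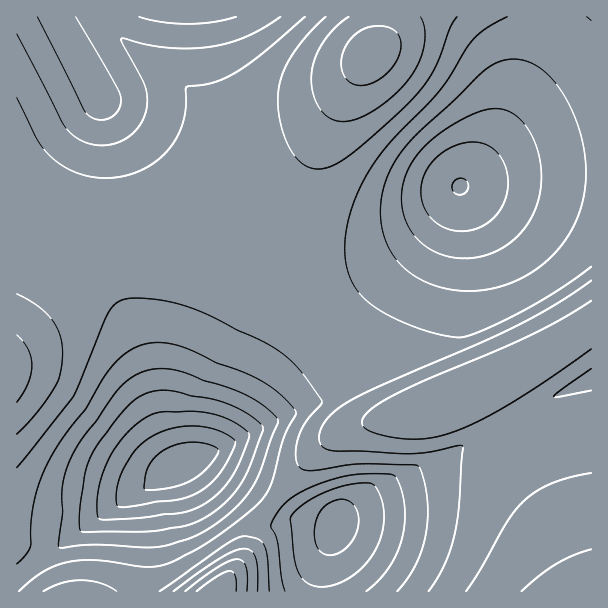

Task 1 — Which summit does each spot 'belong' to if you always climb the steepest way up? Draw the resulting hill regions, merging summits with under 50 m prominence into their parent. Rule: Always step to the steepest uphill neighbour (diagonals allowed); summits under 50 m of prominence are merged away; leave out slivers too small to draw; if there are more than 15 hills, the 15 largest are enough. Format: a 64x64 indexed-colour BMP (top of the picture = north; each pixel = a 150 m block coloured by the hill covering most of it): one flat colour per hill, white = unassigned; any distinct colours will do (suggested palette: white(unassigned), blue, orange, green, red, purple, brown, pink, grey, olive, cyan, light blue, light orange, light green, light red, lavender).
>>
<image width="64" height="64" href="data:image/bmp;base64,Qk12CAAAAAAAAHYAAAAoAAAAQAAAAEAAAAABAAQAAAAAAAAIAAATCwAAEwsAABAAAAAAAAAA////ALR3HwAOf/8ALKAsACgn1gC9Z5QAS1aMAMJ34wB/f38AIr28AM++FwDox64AeLv/AIrfmACWmP8A1bDFAFVVVVVVVVVVVVVVVVVVVVVVRERERERERERERERERERENVVVVVVVVVVVVVVVVVVVVVVEREREREREREREREREREQzVVVVVVVVVVVVVVVVVVVVVURERERERERERERERERERDM1VVVVVVVVVVVVVVVVVVVVREREREREREREREREREREMzNVVVVVVVVVVVVVVVVVVVVUREREREREREREREREREQzMzVVVVVVVVVVVVVVVVVVVVRERERERERERERERERERDMzMzVVVVVVVVVVVVVVVVVVVEREREREREREREREREREMzMzM1VVVVVVVVVVVVVVVVVSREREREREREREREREREQzMzMzM1VVVVVVVVVVVVVSIiJERERERERERERERERERDMzMzMzNVVVVVVVVVVVUiIiIiREREREREREREREREREMzMzMzMzNVVVVVVVVVUiIiIiIiREREREREREREREREQzMzMzMzMzVVVVVVVVIiIiIiIiIiRERERERERERERERDMzMzMzMzMzVVVVVVIiIiIiIiIiIiREREREREREREREMzMzMzMzMzMzVVVSIiIiIiIiIiIiIiREREREREREREQzMzMzMzMzMzMRVSIiIiIiIiIiIiIiIiRERERERERERDMzMzMzMzMzMxERIiIiIiIiIiIiIiIiIiREREREREREMzMzMzMzMzMxERESIiIiIiIiIiIiIiIiIkREREREREQzMzMzMzMzMzEREREiIiIiIiIiIiIiIiIiIkRERERERDMzMzMzMzMzMRERESIiIiIiIiIiIiIiIiIiIkREREREMzMzMzMzMzMxEREREiIiIiIiIiIiIiIiIiIiIkREREQzMzMzMzMzMxERERESIiIiIiIiIiIiIiIiIiIiIkRERDMzMzMzMzMzEREREREiIiIiIiIiIiIiIiIiIiIiIkREMzMzMzMzMzMRERERESIiIiIiIiIiIiIiIiIiIiIiJEQzMzMzMzMzMxEREREREiIiIiIiIiIiIiIiIiIiIiIiJDMzMzMzMzMzERERERERIiIiIiIiIiIiIiIiIiIiIiIiMzMzMzMzMzMREREREREiIiIiIiIiIiIiIiIiIiIiIiIzMzMzMzMzMzERERERERIiIiIiIiIiIiIiIiIiIiIiIjMzMzMzMzMzMREREREREiIiIiIiIiIiIiIiIiIiIiIiMzMzMzMzMzMxERERERERIiIiIiIiIiIiIiIiIiIiIiIzMzMzMzMzMzERERERERESIiIiIiIiIiIiIiIiIiIiIjMzMzMzMzMzMREREREREREiIiIiIiIiIiIiIiIiIiIiMzMzMzMzMzMzERERERERERIiIiIiIiIiIiIiIiIiIiIzMzMzMzMzMzMRERERERERERIiIiIiIiIiIiIiIiIiIjMzMzMzMzMzMxERERERERERESIiIiIiIiIiIiIiIiIiMzMzMzMzMzMzERERERERERERESIiIiIiIiIiIiIiIiIzMzMzMzMzMzMxERERERERERERESIiIiIiIiIiIiIiIjMzMzMzMzMzMzEREREREREREREREiIiIiIiIiIiIiIiMzMzMzMzMzMzMREREREREREREREREiIiIiIiIiIiIiIzMzMzMzMzMzMxERERERERERERERERIiIiIiIiIiIiIjMzMzMzMzMzMzERERERERERERERERESIiIiIiIiIiIiMzMzMzMzMzMzMREREREREREREREREREiIiIiIiIiIiIzMzMzMzMzMzMxERERERERERERERERERIiIiIiIiIiIjMzMzMzMzMzMzERERERERERERERERERESIiIiIiIiIiMzMzMzMzMzMzMRERERERERERERERERERIiIiIiIiIiIzMzMzMzMzMzMxERERERERERERERERERESIiIiIiIiIjMzMzMzMzMzMzERERERERERERERERERERFCIiIiIiIiMzMzMzMzMzMzERERERERERERERERERERERREREIiIiIzMzMzMzMzMzERERERERERERERERERERERFERERERERDMzMzMzMzMzERERERERERERERERERERERERREREREREMzMzMzMzMzEREREREREREREREREREREREREUREREREQzMzMzMzMzERERERERERERERERERERERERERRERERERDMzMzMzMzEREREREREREREREREREREREREREUREREREMzMzMzMzERERERERERERERERERERERERERERREREREQzMzMzMzEREREREREREREREREREREREREREREURERERDMzMzMzERERERERERERERERERERERERERERERREREREMzMzMzEREREREREREREREREREREREREREREREUREREQzMzMzERERERERERERERERERERERERERERERERRERERDMzMzMREREREREREREREREREREREREREREREREUREREMzMzMRERERERERERERERERERERERERERERERERREREQzMzMxERERERERERERERERERERERERERERERERFERERDMzMxERERERERERERERERERERERERERERERERERREREMzMzERERERERERERERERERERERERERERERERERFEREQzMzEREREREREREREREREREREREREREREREREREURERDMzMRERERERERERERERERERERERERERERERERERRERE"/>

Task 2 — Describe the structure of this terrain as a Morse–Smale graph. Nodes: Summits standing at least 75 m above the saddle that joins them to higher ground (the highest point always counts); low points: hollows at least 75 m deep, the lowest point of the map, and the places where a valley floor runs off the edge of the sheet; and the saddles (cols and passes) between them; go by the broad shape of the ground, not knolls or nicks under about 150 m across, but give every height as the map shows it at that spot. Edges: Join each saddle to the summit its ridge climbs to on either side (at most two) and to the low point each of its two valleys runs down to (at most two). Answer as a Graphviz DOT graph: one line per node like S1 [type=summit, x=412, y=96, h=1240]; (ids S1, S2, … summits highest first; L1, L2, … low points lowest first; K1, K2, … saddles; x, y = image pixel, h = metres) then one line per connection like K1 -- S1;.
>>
graph terrain {
  S1 [type=summit, x=216, y=591, h=700];
  S2 [type=summit, x=590, y=591, h=679];
  S3 [type=summit, x=372, y=53, h=675];
  S4 [type=summit, x=453, y=401, h=647];
  S5 [type=summit, x=17, y=369, h=621];
  L1 [type=low, x=183, y=468, h=154];
  L2 [type=low, x=461, y=186, h=298];
  L3 [type=low, x=336, y=527, h=333];
  L4 [type=low, x=99, y=96, h=383];
  K1 [type=saddle, x=500, y=428, h=558];
  K2 [type=saddle, x=306, y=314, h=516];
  K3 [type=saddle, x=189, y=242, h=514];
  K4 [type=saddle, x=273, y=501, h=462];
  K5 [type=saddle, x=21, y=581, h=434];
  K1 -- S2;
  K1 -- S4;
  K1 -- L3;
  K2 -- S3;
  K2 -- S4;
  K2 -- L1;
  K2 -- L2;
  K3 -- S3;
  K3 -- S5;
  K3 -- L1;
  K3 -- L4;
  K4 -- S1;
  K4 -- S4;
  K4 -- L1;
  K4 -- L3;
  K5 -- S1;
  K5 -- S5;
  K5 -- L1;
}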